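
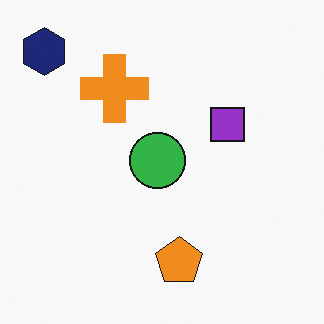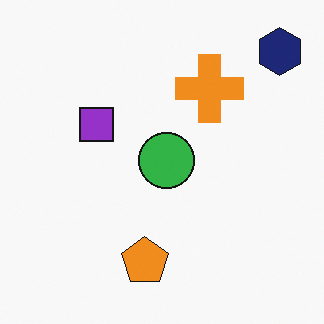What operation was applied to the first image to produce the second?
Flipped horizontally (left ↔ right).

The navy hexagon is in the top-left of the first image and the top-right of the second — shapes on opposite sides of the vertical midline have swapped in a mirror flip.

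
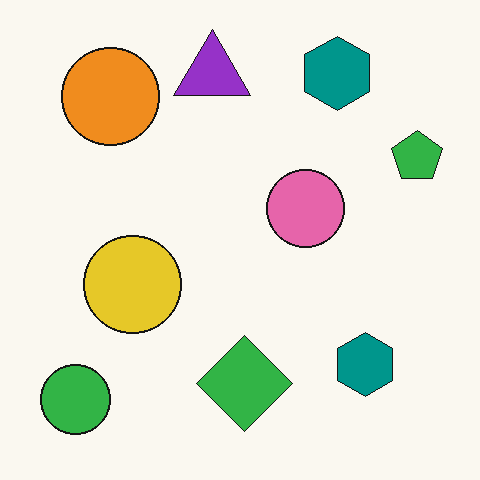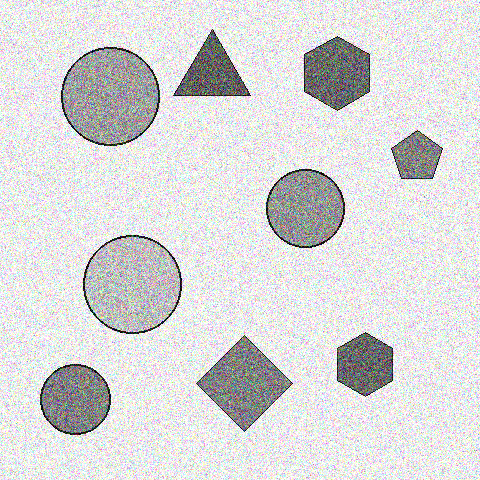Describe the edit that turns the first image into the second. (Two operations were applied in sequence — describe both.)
The second image is the first converted to grayscale, then degraded with strong gaussian noise.

All color is removed — every shape is now a shade of grey. Random speckle covers the whole image, including the flat background.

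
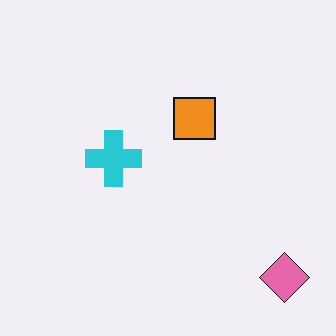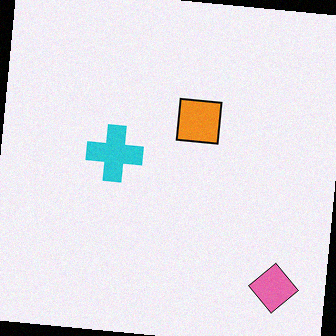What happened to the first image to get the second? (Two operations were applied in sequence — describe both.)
Rotated clockwise by a small amount, then degraded with light additive noise.

Every shape is tilted by the same angle and the image corners show triangular fill wedges — a whole-image rotation by a non-right angle. Random speckle covers the whole image, including the flat background.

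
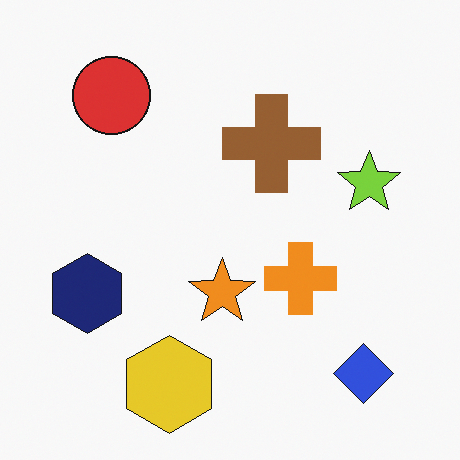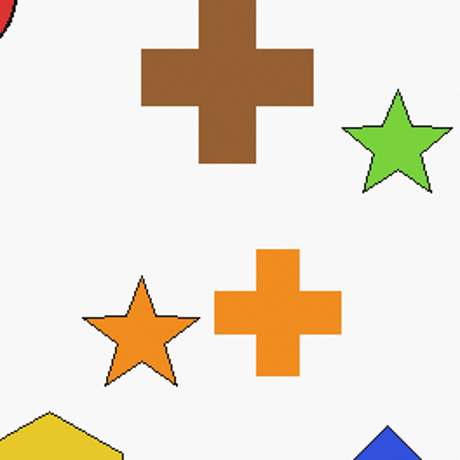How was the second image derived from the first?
This is the original image cropped to a noticeably smaller region and rescaled.

The visible shapes are larger and the field of view is narrower; shapes near the original edges may be partly or wholly outside the frame — a crop-and-rescale.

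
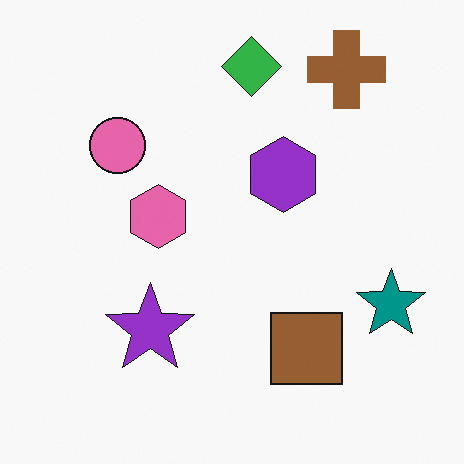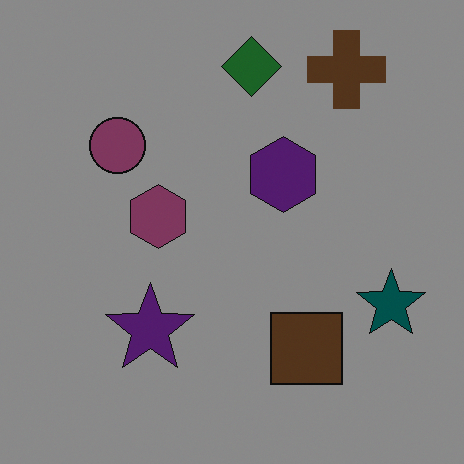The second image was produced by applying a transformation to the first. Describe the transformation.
The transformation is: substantially darkened.

Every pixel — background and shapes alike — is uniformly darkened.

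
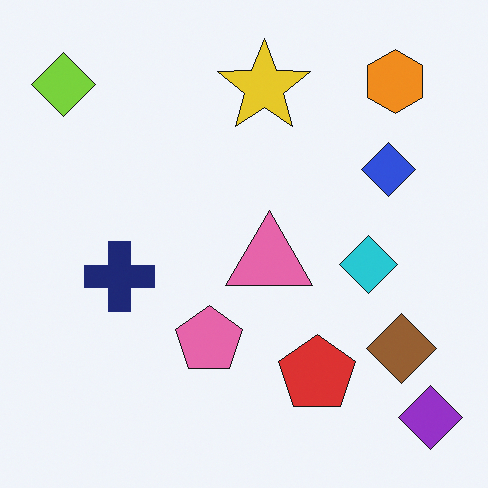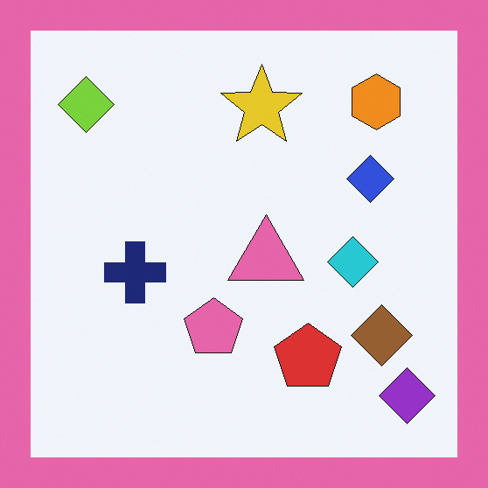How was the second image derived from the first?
It was framed with a pink border.

A solid pink frame runs around the edge of the second image, with the content slightly shrunk inside it.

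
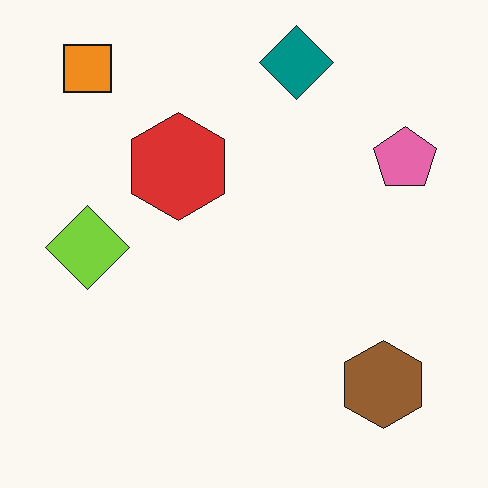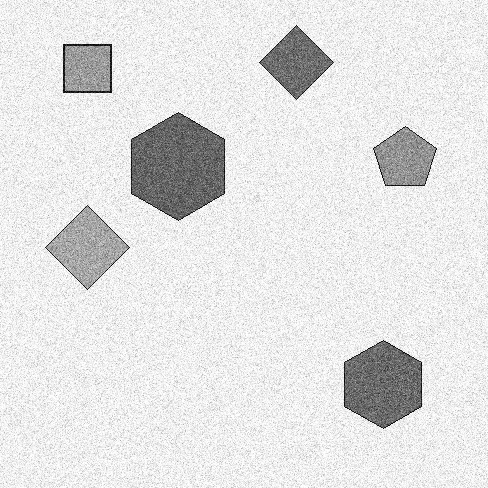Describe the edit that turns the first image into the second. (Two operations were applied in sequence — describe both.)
It was degraded with strong gaussian noise, then converted to grayscale.

Random speckle covers the whole image, including the flat background. All color is removed — every shape is now a shade of grey.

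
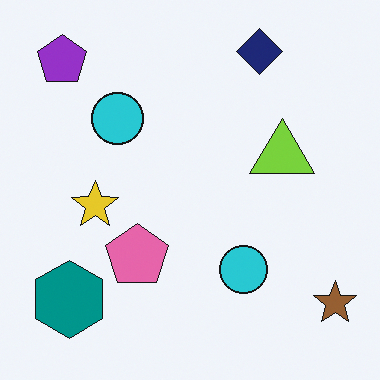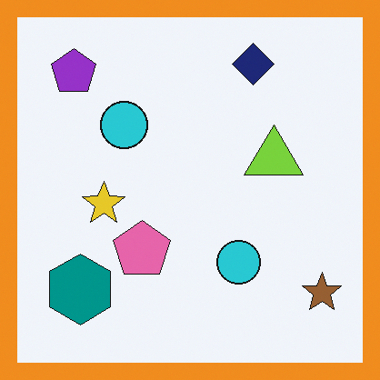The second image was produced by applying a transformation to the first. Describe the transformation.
This is the original image framed with a orange border.

A solid orange frame runs around the edge of the second image, with the content slightly shrunk inside it.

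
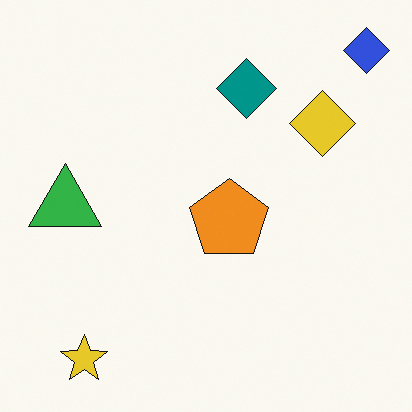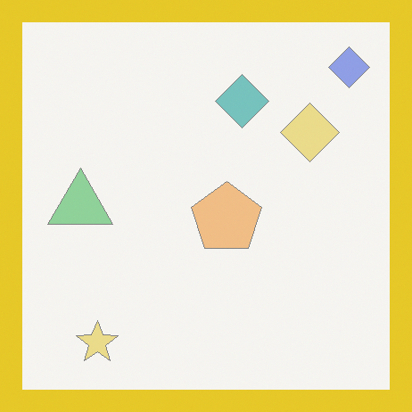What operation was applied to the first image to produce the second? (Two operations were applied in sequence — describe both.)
The image was given much lower contrast, then framed with a yellow border.

Tones are pushed toward mid-grey across the whole image — a global contrast change. A solid yellow frame runs around the edge of the second image, with the content slightly shrunk inside it.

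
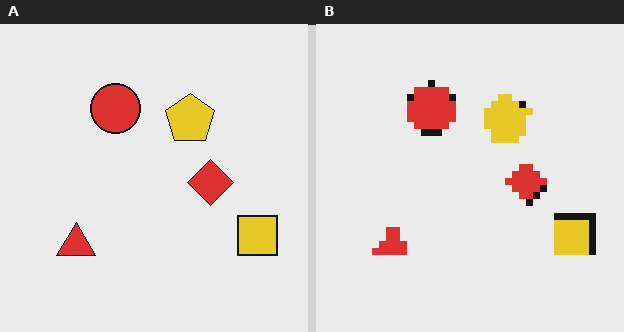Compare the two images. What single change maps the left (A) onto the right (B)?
It was moderately pixelated.

Shapes are reduced to large square blocks; fine edges and outlines are lost — a downscale-then-upscale (mosaic) effect.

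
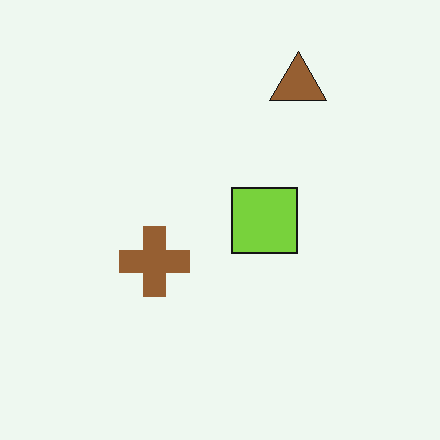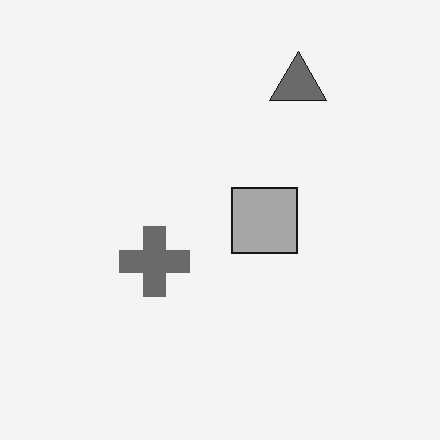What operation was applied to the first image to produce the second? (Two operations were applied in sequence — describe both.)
Given moderate JPEG compression, then converted to grayscale.

Blocky 8×8 compression artifacts appear around shape edges and the flat background shows ringing — characteristic JPEG degradation. All color is removed — every shape is now a shade of grey.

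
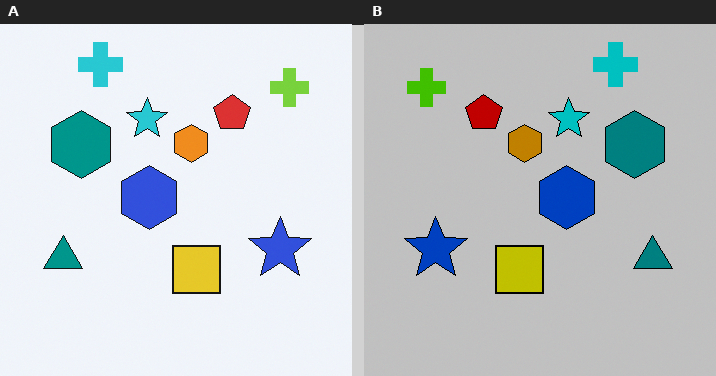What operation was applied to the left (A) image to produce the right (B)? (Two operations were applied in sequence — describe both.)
The image was flipped horizontally (left ↔ right), then aggressively posterized.

The teal triangle is in the left of the left (A) image and the right of the right (B) — shapes on opposite sides of the vertical midline have swapped in a mirror flip. Each flat color has snapped to a coarser quantized level — most visibly, the near-white background has dropped to a flat grey.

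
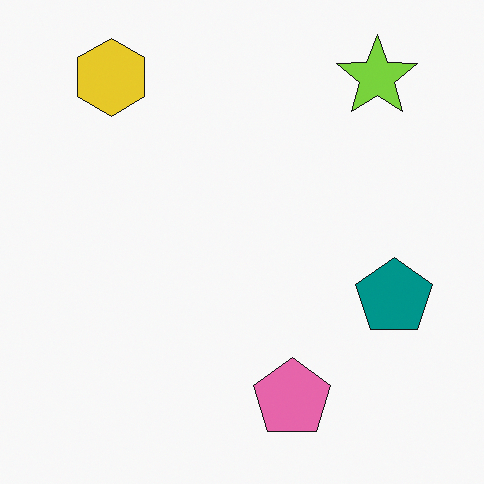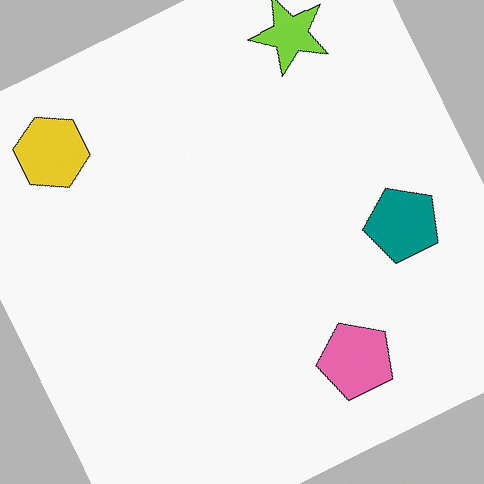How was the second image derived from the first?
This is the original image rotated counter-clockwise by a clearly visible amount.

Every shape is tilted by the same angle and the image corners show triangular fill wedges — a whole-image rotation by a non-right angle.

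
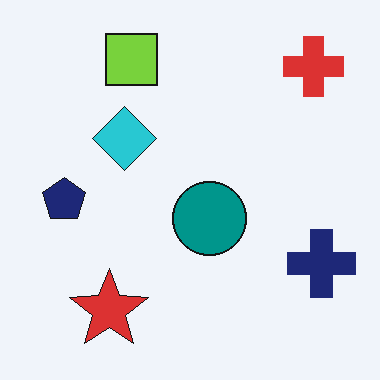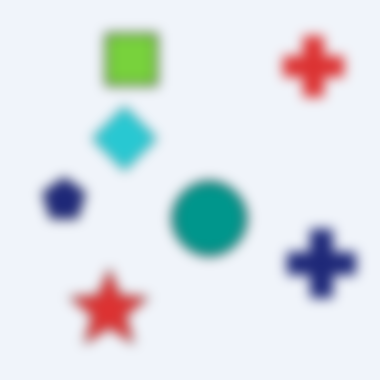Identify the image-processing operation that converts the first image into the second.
The transformation is: heavily blurred.

Shape edges and outlines are uniformly softened across the whole image.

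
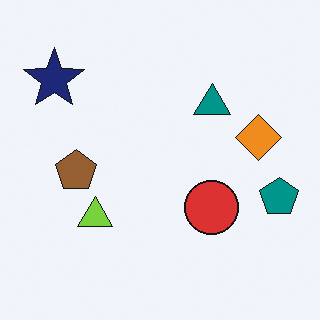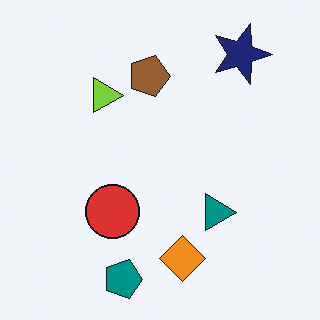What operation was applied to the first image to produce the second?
It was rotated 90° clockwise.

The navy star sits in the top-left of the first image and the top-right of the second — consistent with a whole-image 90° clockwise rotation.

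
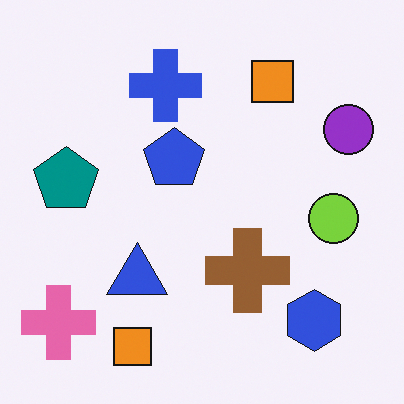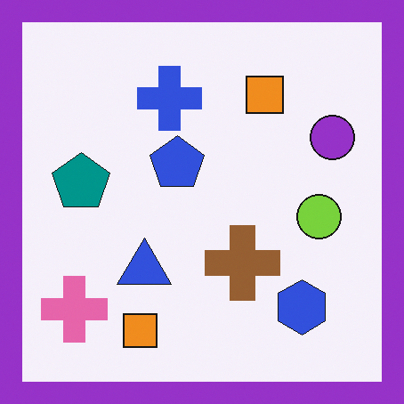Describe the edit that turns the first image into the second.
The transformation is: framed with a purple border.

A solid purple frame runs around the edge of the second image, with the content slightly shrunk inside it.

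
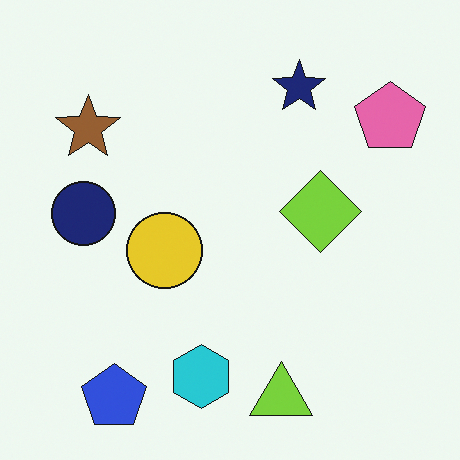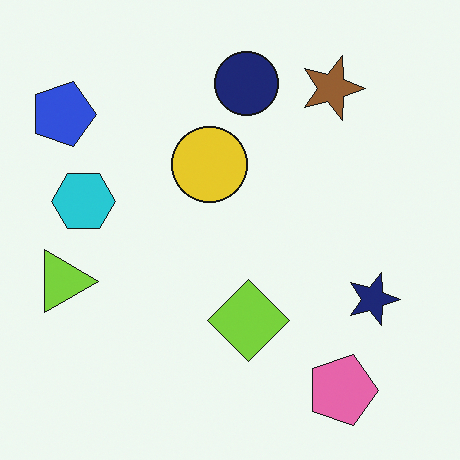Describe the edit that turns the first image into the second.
It was rotated 90° clockwise.

The blue pentagon sits in the bottom-left of the first image and the top-left of the second — consistent with a whole-image 90° clockwise rotation.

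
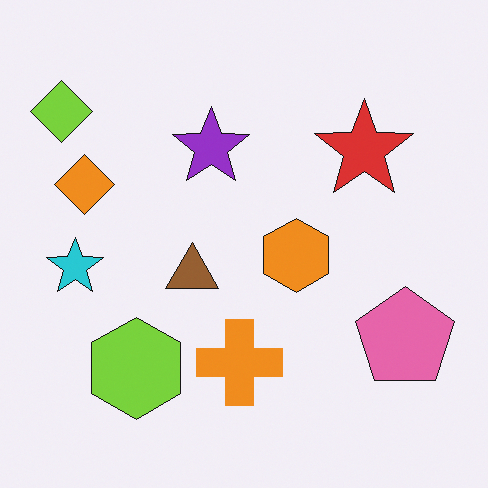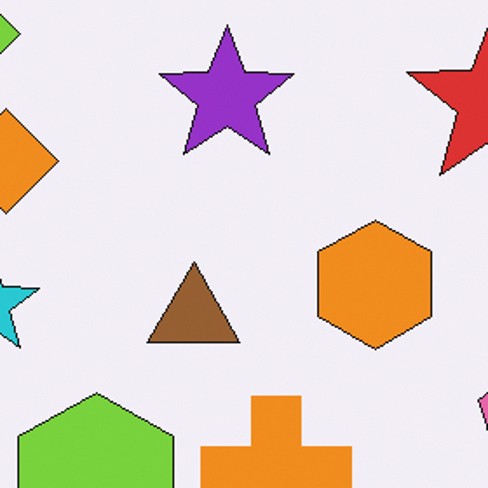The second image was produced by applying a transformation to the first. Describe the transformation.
The image was cropped to a noticeably smaller region and rescaled.

The visible shapes are larger and the field of view is narrower; shapes near the original edges may be partly or wholly outside the frame — a crop-and-rescale.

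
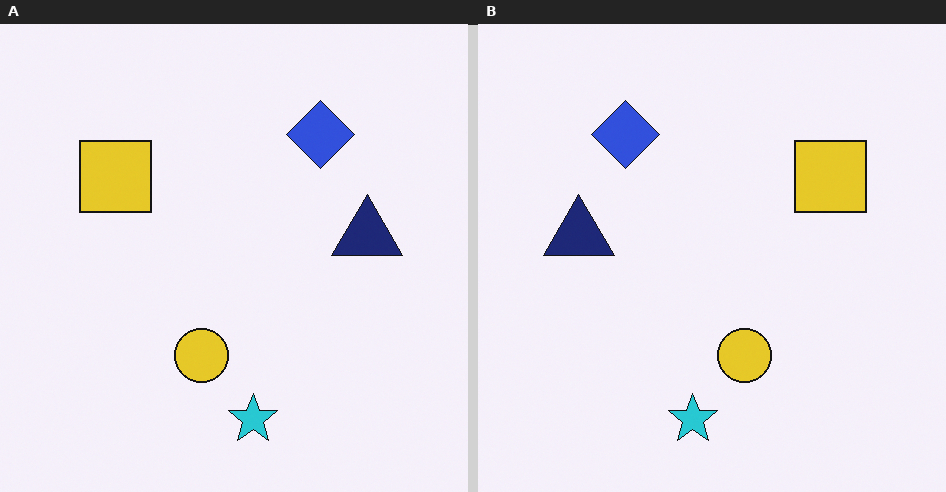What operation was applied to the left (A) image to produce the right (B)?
This is the original image flipped horizontally (left ↔ right).

The navy triangle is in the right of the left (A) image and the left of the right (B) — shapes on opposite sides of the vertical midline have swapped in a mirror flip.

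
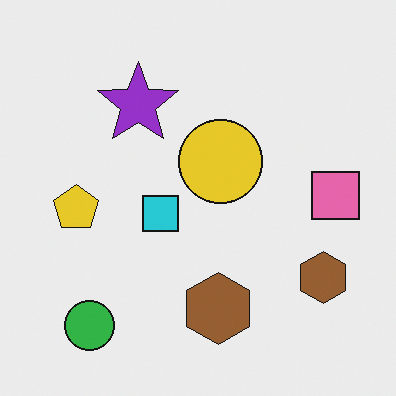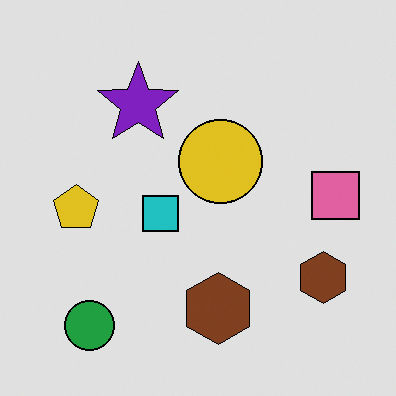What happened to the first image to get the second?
Posterized to a reduced palette.

Each flat color has snapped to a coarser quantized level — most visibly, the near-white background has dropped to a flat grey.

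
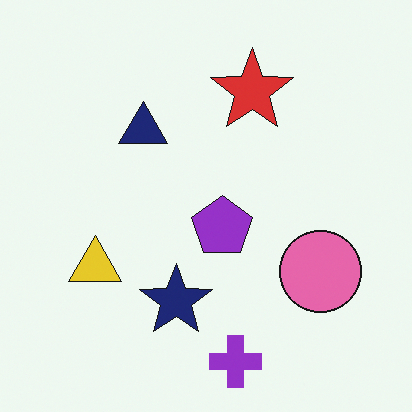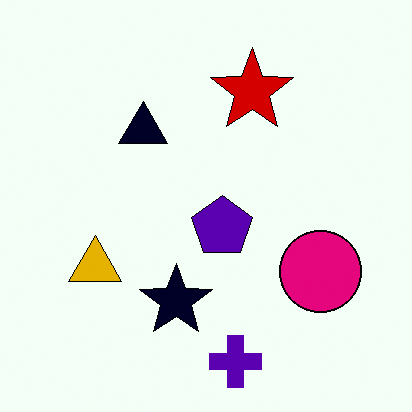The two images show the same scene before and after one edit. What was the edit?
Given much higher contrast.

Tones are pushed away from mid-grey across the whole image — a global contrast change.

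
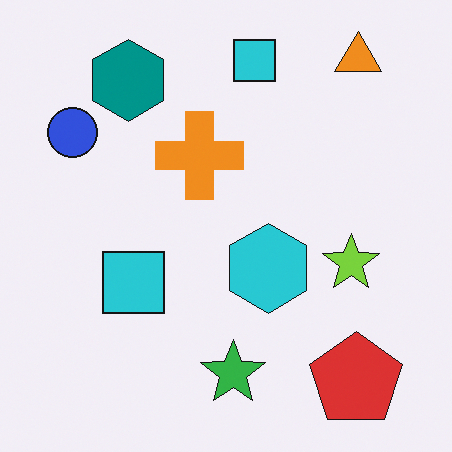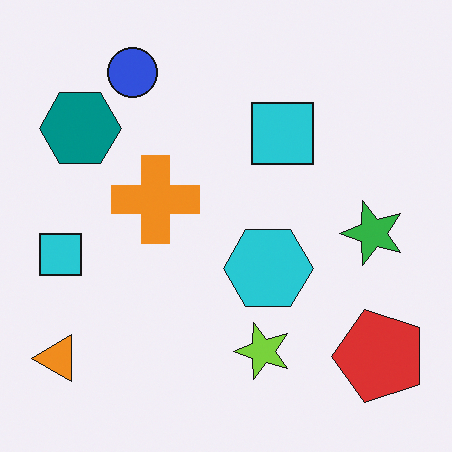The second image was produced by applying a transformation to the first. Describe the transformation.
This is the original image transposed (reflected across the top-left ↔ bottom-right diagonal).

Shapes have swapped their row and column positions — what was in the top-right is now in the bottom-left — a diagonal reflection.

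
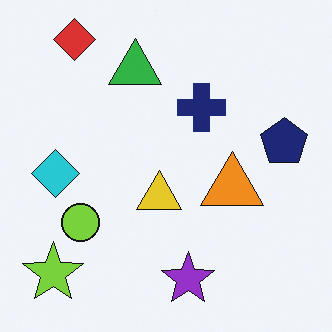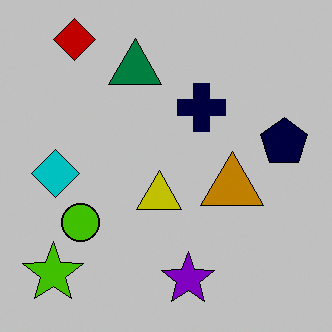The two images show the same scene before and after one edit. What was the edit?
The image was aggressively posterized.

Each flat color has snapped to a coarser quantized level — most visibly, the near-white background has dropped to a flat grey.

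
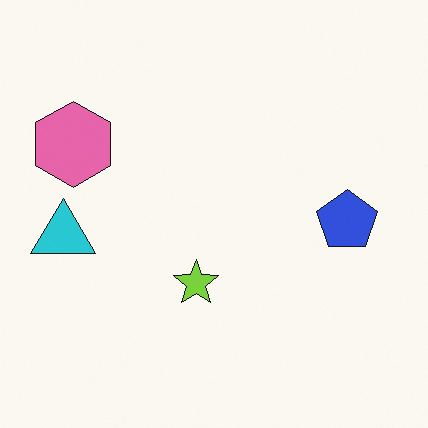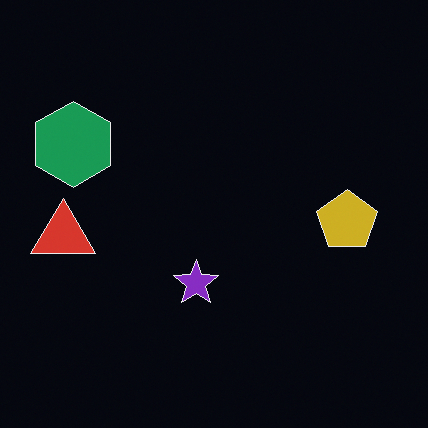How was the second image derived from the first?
It was color-inverted (negative).

The light background has become dark and every shape's color is its complement — a photographic negative.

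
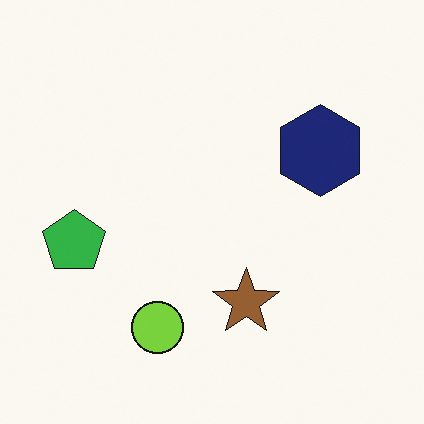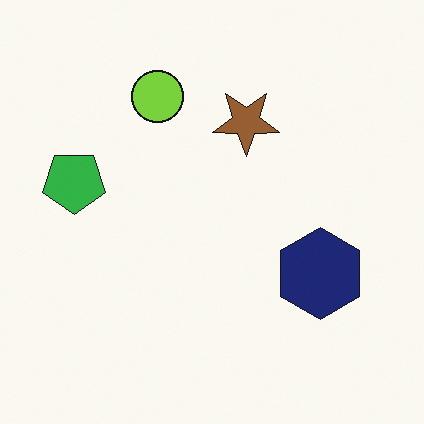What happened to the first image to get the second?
The image was flipped vertically (top ↔ bottom).

The lime circle is in the bottom of the first image and the top of the second — shapes on opposite sides of the horizontal midline have swapped in a mirror flip.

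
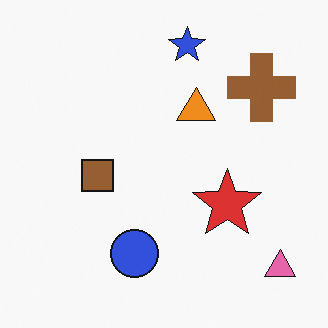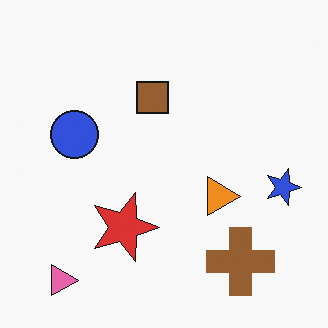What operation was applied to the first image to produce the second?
The image was rotated 90° clockwise.

The pink triangle sits in the bottom-right of the first image and the bottom-left of the second — consistent with a whole-image 90° clockwise rotation.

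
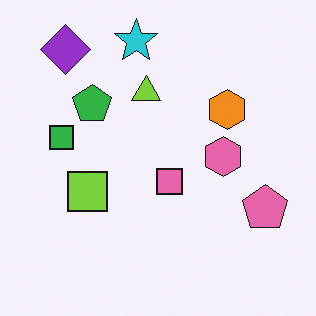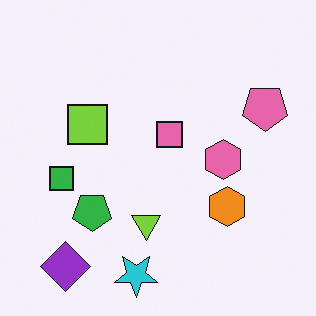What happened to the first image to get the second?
The transformation is: flipped vertically (top ↔ bottom).

The cyan star is in the top of the first image and the bottom of the second — shapes on opposite sides of the horizontal midline have swapped in a mirror flip.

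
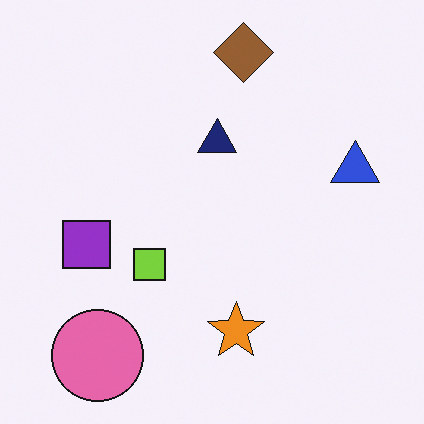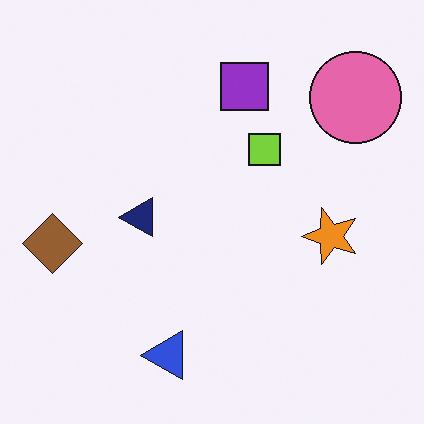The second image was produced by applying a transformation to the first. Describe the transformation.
This is the original image transposed (reflected across the top-left ↔ bottom-right diagonal).

Shapes have swapped their row and column positions — what was in the top-right is now in the bottom-left — a diagonal reflection.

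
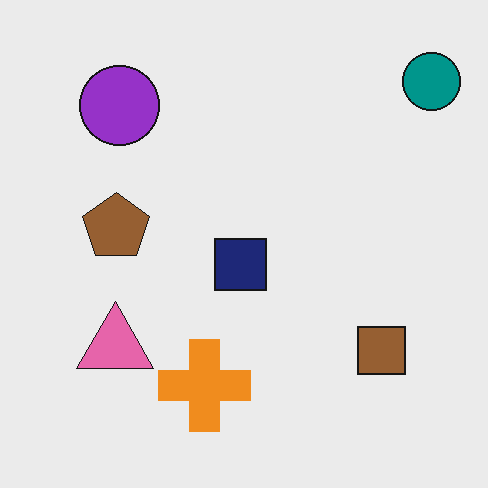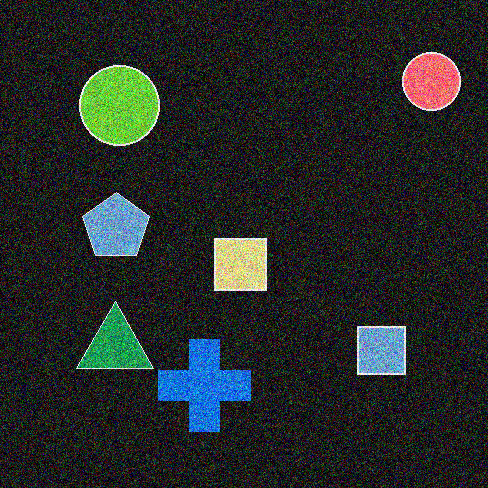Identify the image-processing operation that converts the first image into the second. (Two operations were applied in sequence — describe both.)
The image was degraded with heavy additive noise, then color-inverted (negative).

Random speckle covers the whole image, including the flat background. The light background has become dark and every shape's color is its complement — a photographic negative.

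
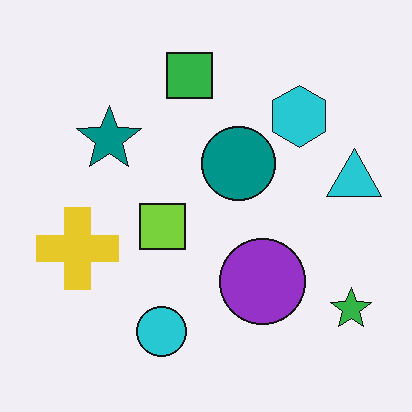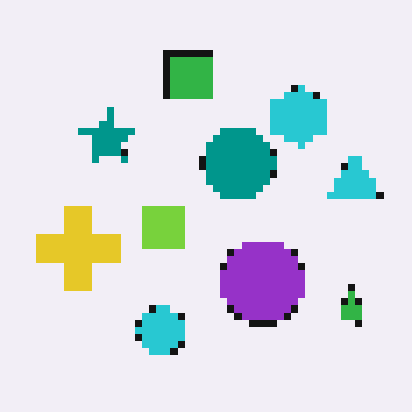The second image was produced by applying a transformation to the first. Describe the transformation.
It was pixelated into visible square blocks.

Shapes are reduced to large square blocks; fine edges and outlines are lost — a downscale-then-upscale (mosaic) effect.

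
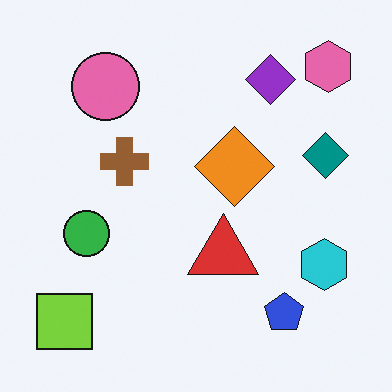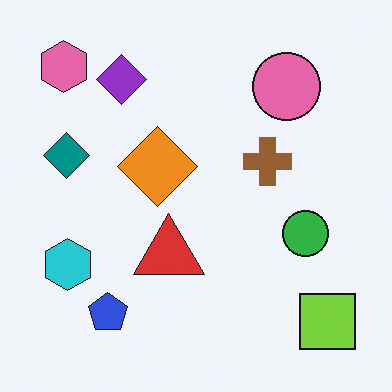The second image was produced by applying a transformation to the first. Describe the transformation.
The transformation is: flipped horizontally (left ↔ right).

The lime square is in the bottom-left of the first image and the bottom-right of the second — shapes on opposite sides of the vertical midline have swapped in a mirror flip.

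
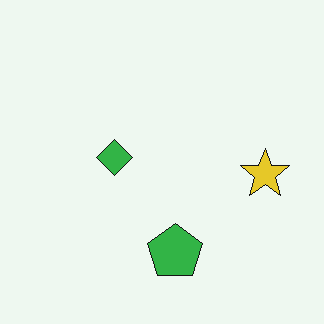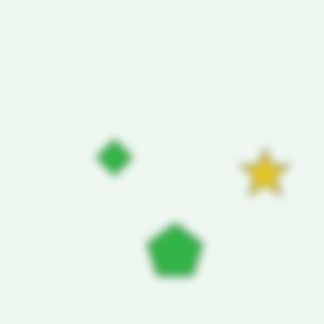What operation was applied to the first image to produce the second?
The image was moderately blurred.

Shape edges and outlines are uniformly softened across the whole image.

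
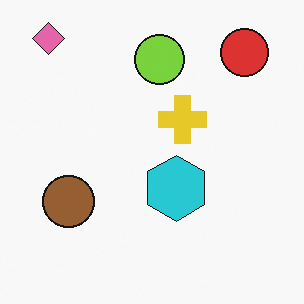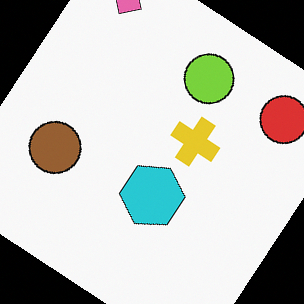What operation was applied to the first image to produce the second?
Rotated clockwise by a large amount — several tens of degrees.

Every shape is tilted by the same angle and the image corners show triangular fill wedges — a whole-image rotation by a non-right angle.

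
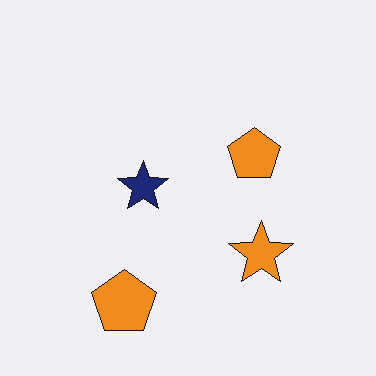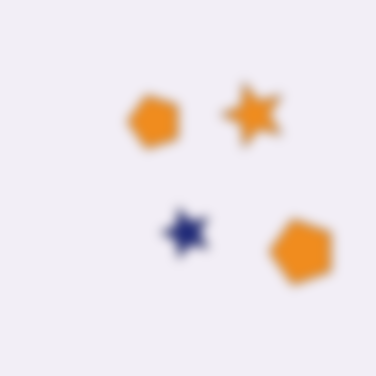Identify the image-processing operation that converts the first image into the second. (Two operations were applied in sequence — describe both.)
It was strongly gaussian-blurred, then rotated 90° counter-clockwise.

Shape edges and outlines are uniformly softened across the whole image. The orange star sits in the bottom-right of the first image and the top-right of the second — consistent with a whole-image 90° counter-clockwise rotation.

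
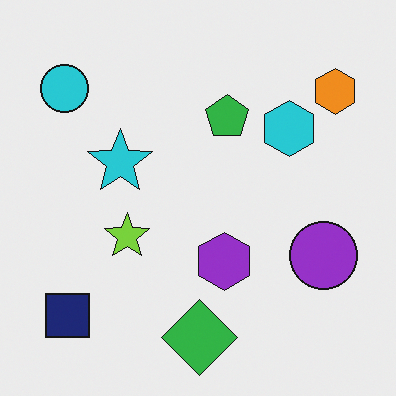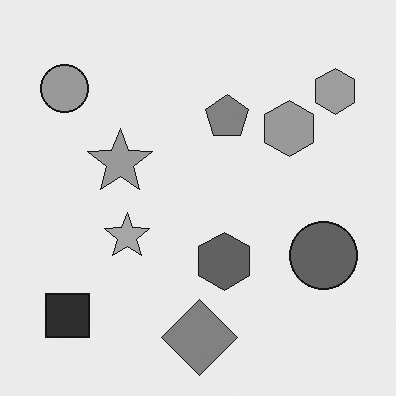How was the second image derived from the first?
This is the original image converted to grayscale.

All color is removed — every shape is now a shade of grey.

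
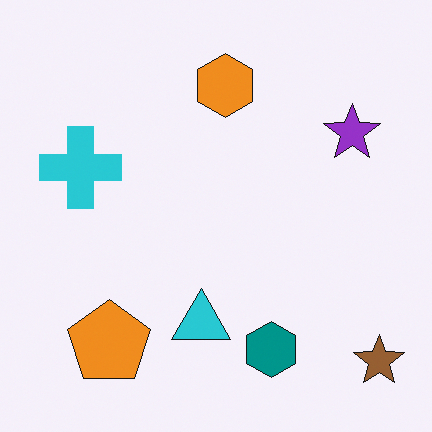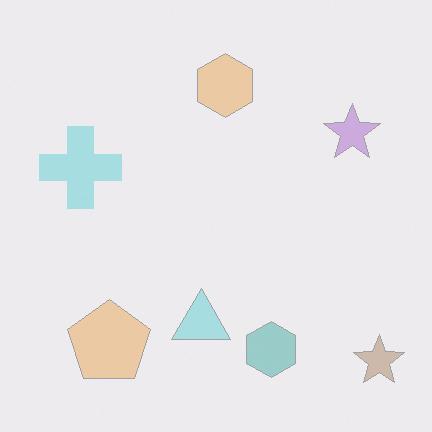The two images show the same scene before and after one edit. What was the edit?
Given much lower contrast.

Tones are pushed toward mid-grey across the whole image — a global contrast change.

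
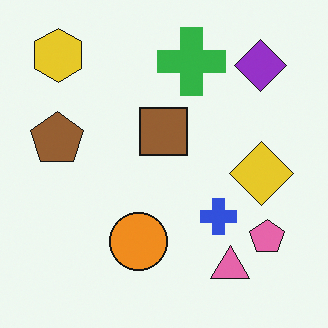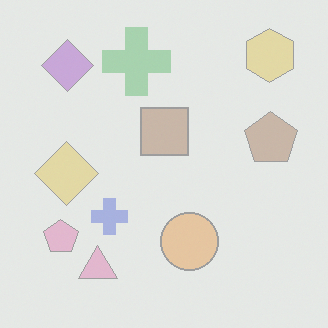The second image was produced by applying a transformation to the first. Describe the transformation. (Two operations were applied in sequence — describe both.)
The image was given much lower contrast, then flipped horizontally (left ↔ right).

Tones are pushed toward mid-grey across the whole image — a global contrast change. The brown pentagon is in the left of the first image and the right of the second — shapes on opposite sides of the vertical midline have swapped in a mirror flip.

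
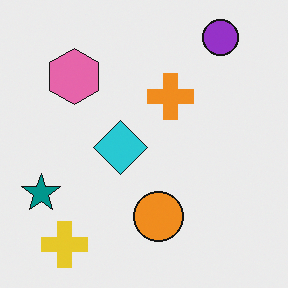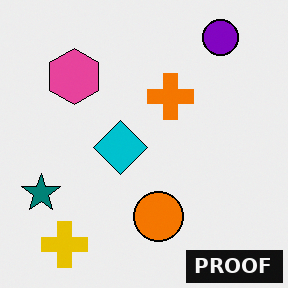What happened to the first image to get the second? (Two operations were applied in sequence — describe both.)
The image was given slightly increased contrast, then watermarked with the text "PROOF" in the lower-right corner.

Tones are pushed away from mid-grey across the whole image — a global contrast change. A dark label reading "PROOF" appears in the lower-right corner.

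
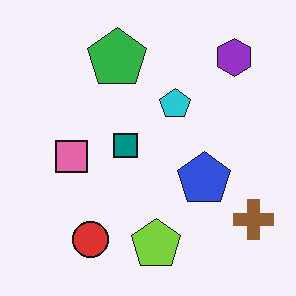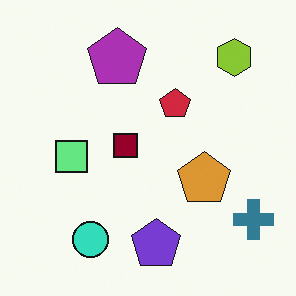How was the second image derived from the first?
Hue-shifted by a large amount.

Every shape's color has rotated by the same amount around the hue wheel — a uniform hue shift.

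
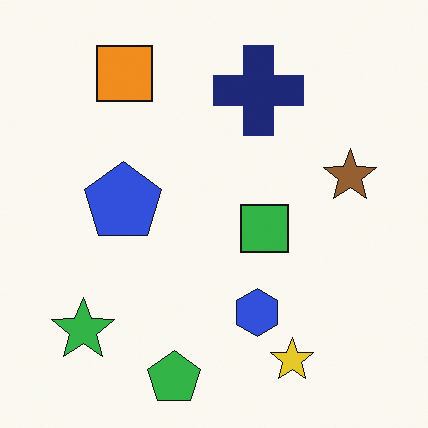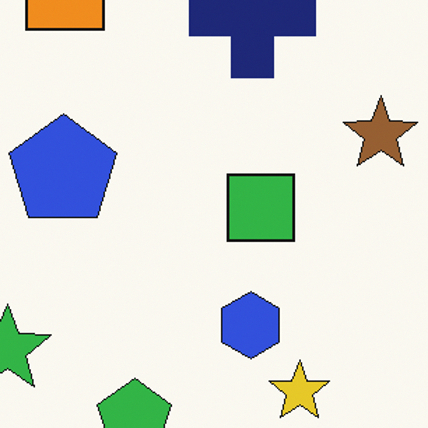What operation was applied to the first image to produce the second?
The transformation is: cropped slightly and scaled back up.

The visible shapes are larger and the field of view is narrower; shapes near the original edges may be partly or wholly outside the frame — a crop-and-rescale.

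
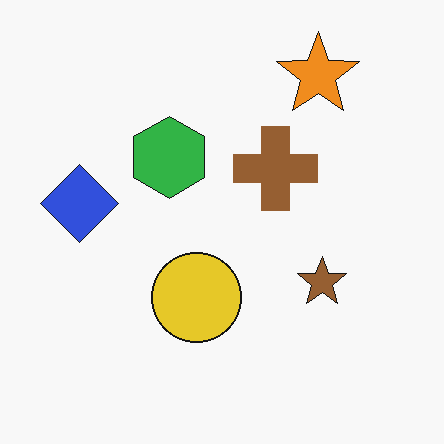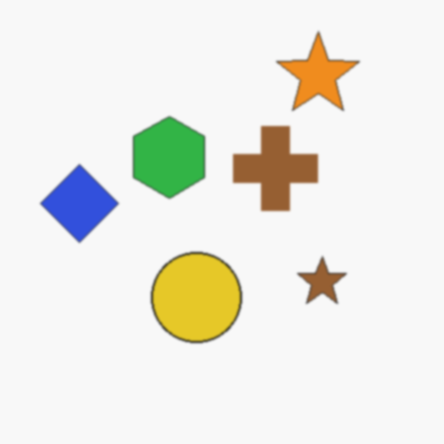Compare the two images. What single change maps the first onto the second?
This is the original image slightly softened.

Shape edges and outlines are uniformly softened across the whole image.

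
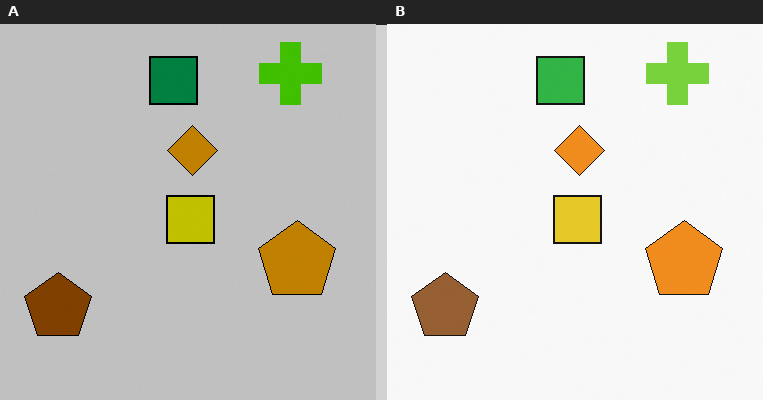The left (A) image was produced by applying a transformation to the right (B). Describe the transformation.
Heavily posterized to just a handful of flat colors.

Each flat color has snapped to a coarser quantized level — most visibly, the near-white background has dropped to a flat grey.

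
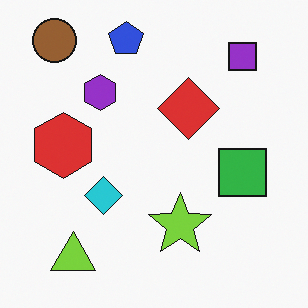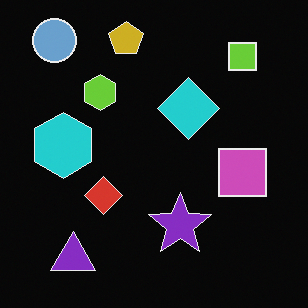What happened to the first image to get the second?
The second image is the first color-inverted (negative).

The light background has become dark and every shape's color is its complement — a photographic negative.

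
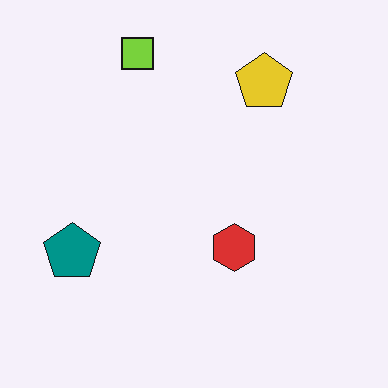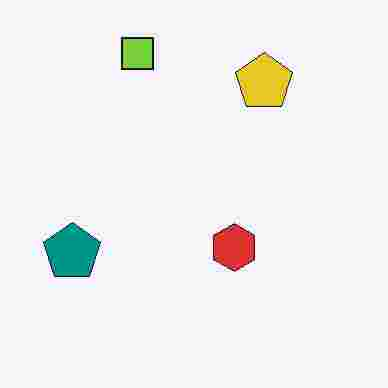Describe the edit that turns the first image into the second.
It was degraded with heavy JPEG compression.

Blocky 8×8 compression artifacts appear around shape edges and the flat background shows ringing — characteristic JPEG degradation.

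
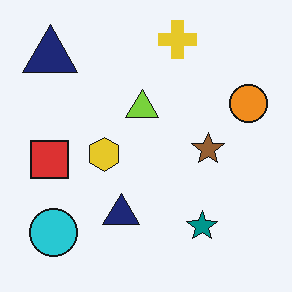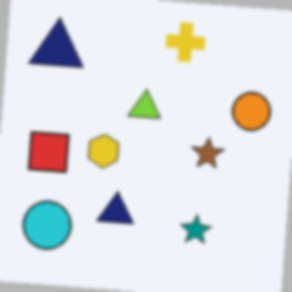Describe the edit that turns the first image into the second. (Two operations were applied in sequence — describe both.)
The second image is the first rotated clockwise by a few degrees, then given a subtle gaussian blur.

Every shape is tilted by the same angle and the image corners show triangular fill wedges — a whole-image rotation by a non-right angle. Shape edges and outlines are uniformly softened across the whole image.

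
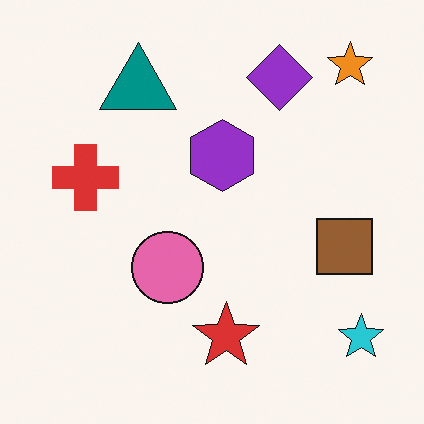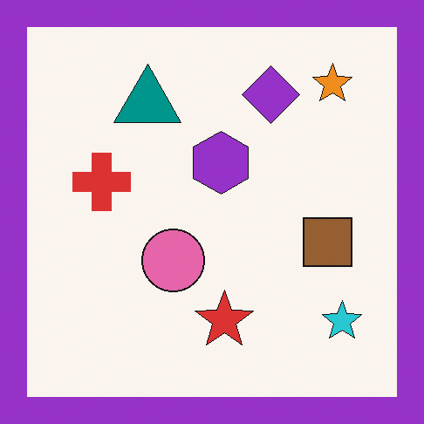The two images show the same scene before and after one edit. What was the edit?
It was framed with a purple border.

A solid purple frame runs around the edge of the second image, with the content slightly shrunk inside it.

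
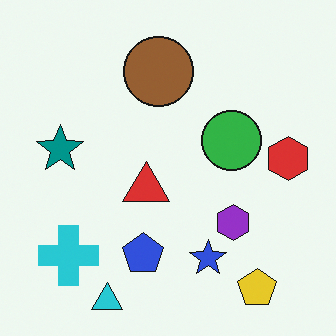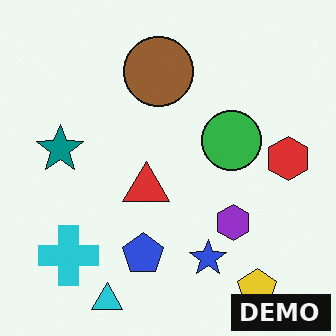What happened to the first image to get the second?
Watermarked with the text "DEMO" in the lower-right corner.

A dark label reading "DEMO" appears in the lower-right corner.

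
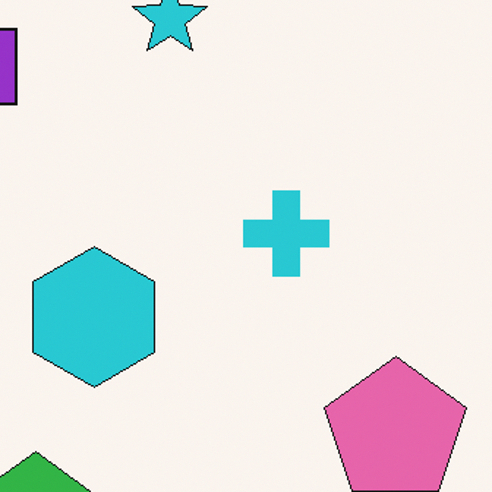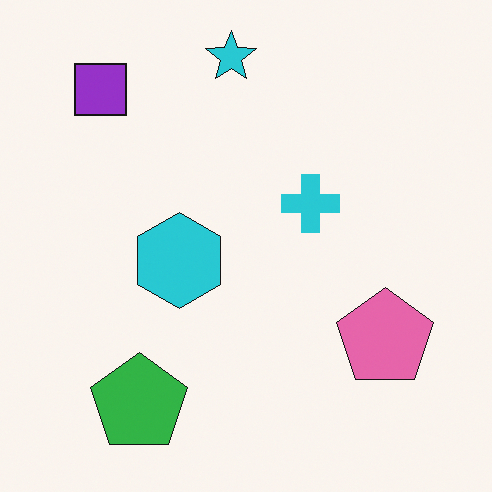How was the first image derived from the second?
The image was cropped slightly and scaled back up.

The visible shapes are larger and the field of view is narrower; shapes near the original edges may be partly or wholly outside the frame — a crop-and-rescale.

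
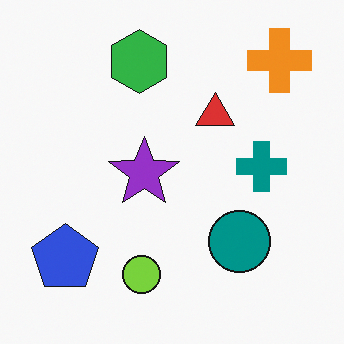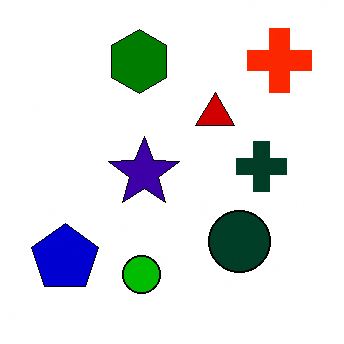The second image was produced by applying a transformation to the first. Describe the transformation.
Boosted in contrast.

Tones are pushed away from mid-grey across the whole image — a global contrast change.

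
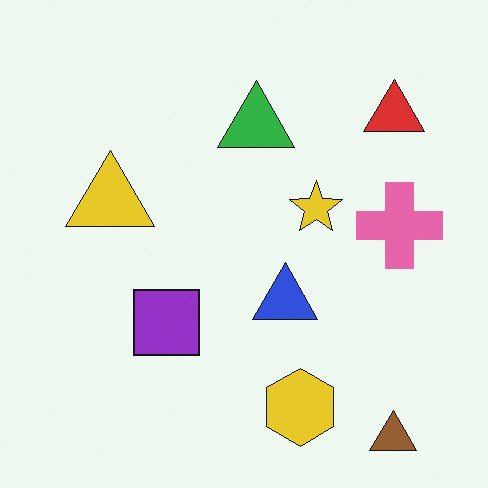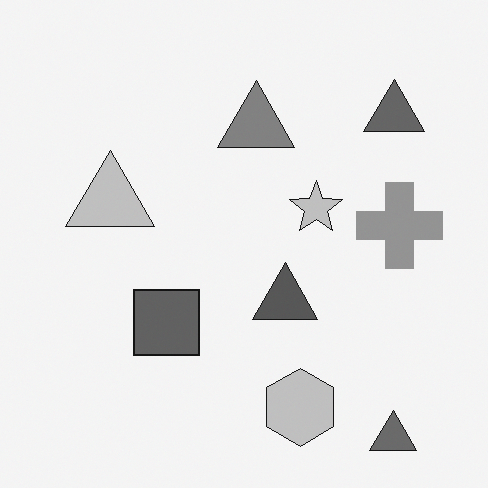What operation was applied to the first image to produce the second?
The second image is the first converted to grayscale.

All color is removed — every shape is now a shade of grey.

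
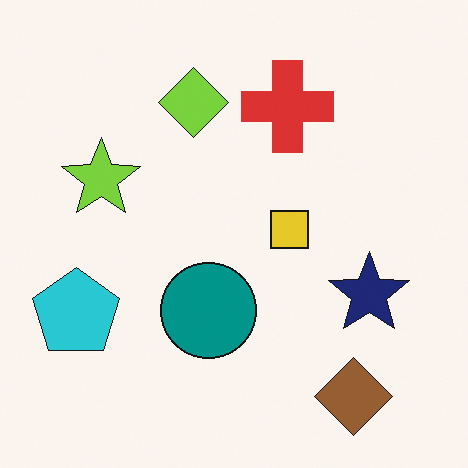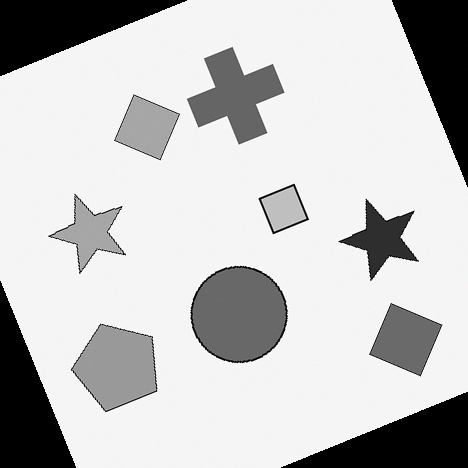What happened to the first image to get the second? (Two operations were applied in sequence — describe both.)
It was converted to grayscale, then rotated counter-clockwise by a moderate amount.

All color is removed — every shape is now a shade of grey. Every shape is tilted by the same angle and the image corners show triangular fill wedges — a whole-image rotation by a non-right angle.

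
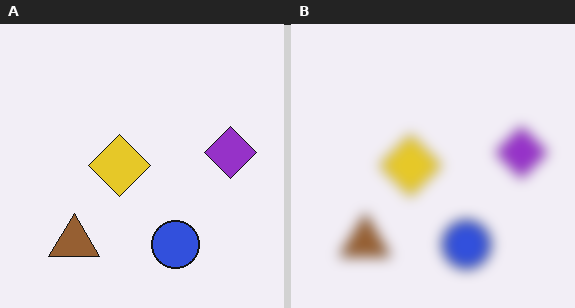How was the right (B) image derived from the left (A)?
The right (B) image is the left (A) heavily blurred.

Shape edges and outlines are uniformly softened across the whole image.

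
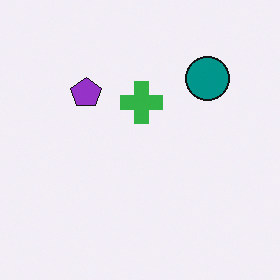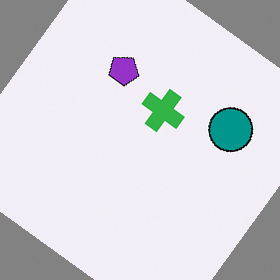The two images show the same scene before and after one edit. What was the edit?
Rotated clockwise by a large amount — several tens of degrees.

Every shape is tilted by the same angle and the image corners show triangular fill wedges — a whole-image rotation by a non-right angle.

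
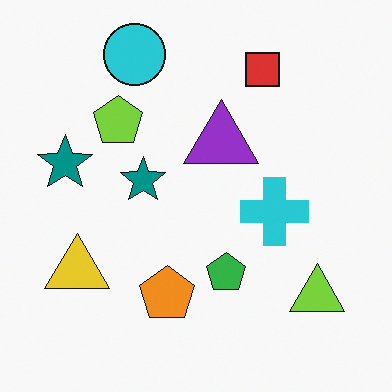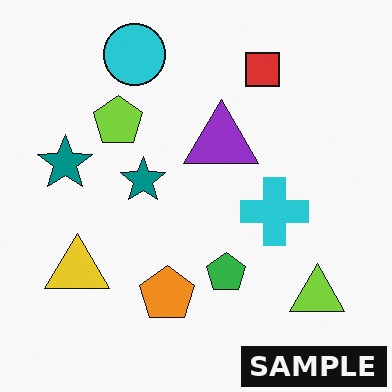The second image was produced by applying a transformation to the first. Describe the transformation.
This is the original image watermarked with the text "SAMPLE" in the lower-right corner.

A dark label reading "SAMPLE" appears in the lower-right corner.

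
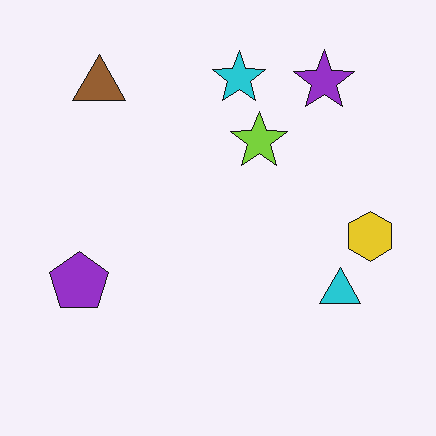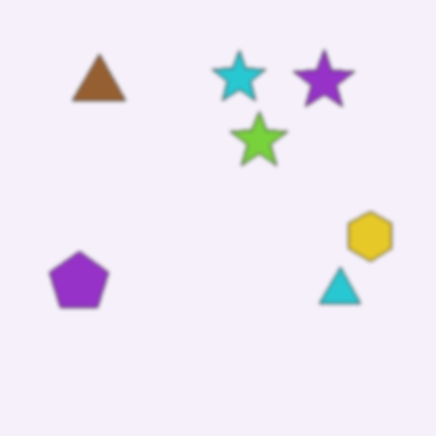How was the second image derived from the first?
The transformation is: slightly softened.

Shape edges and outlines are uniformly softened across the whole image.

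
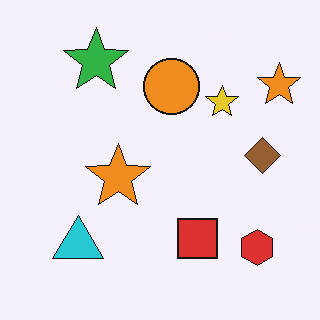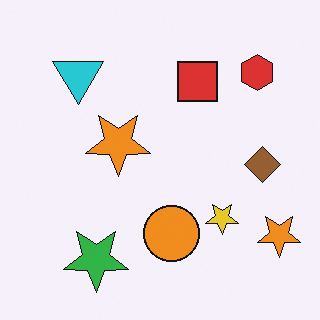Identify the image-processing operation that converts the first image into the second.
It was flipped vertically (top ↔ bottom).

The green star is in the top-left of the first image and the bottom-left of the second — shapes on opposite sides of the horizontal midline have swapped in a mirror flip.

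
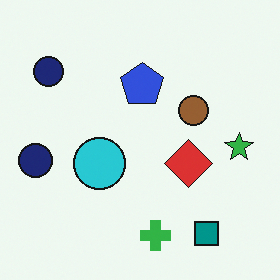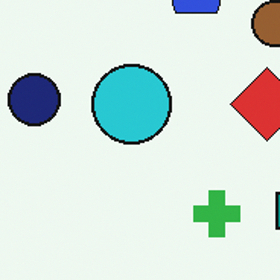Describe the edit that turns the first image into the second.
It was cropped slightly and scaled back up.

The visible shapes are larger and the field of view is narrower; shapes near the original edges may be partly or wholly outside the frame — a crop-and-rescale.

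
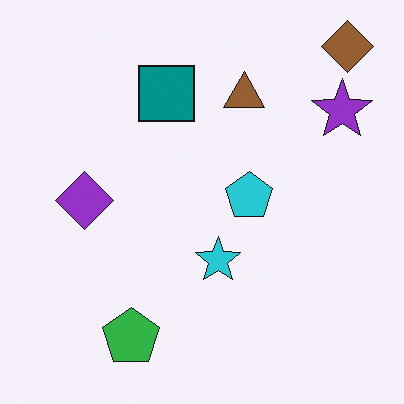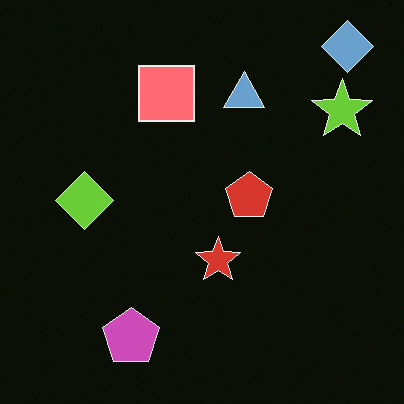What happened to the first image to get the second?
This is the original image color-inverted (negative).

The light background has become dark and every shape's color is its complement — a photographic negative.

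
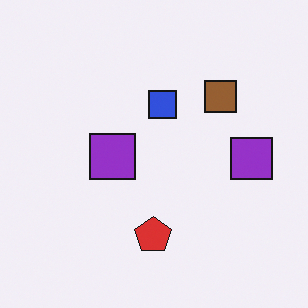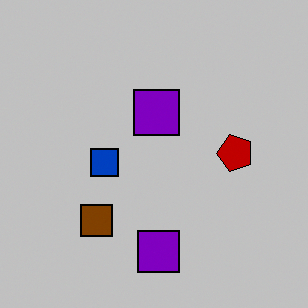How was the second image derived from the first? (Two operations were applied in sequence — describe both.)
It was transposed (reflected across the top-left ↔ bottom-right diagonal), then aggressively posterized.

Shapes have swapped their row and column positions — what was in the top-right is now in the bottom-left — a diagonal reflection. Each flat color has snapped to a coarser quantized level — most visibly, the near-white background has dropped to a flat grey.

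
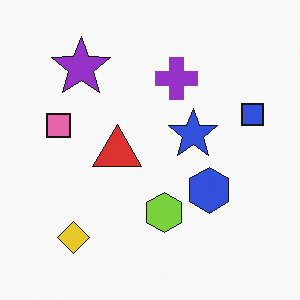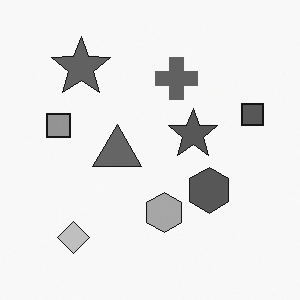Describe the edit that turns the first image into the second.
Converted to grayscale.

All color is removed — every shape is now a shade of grey.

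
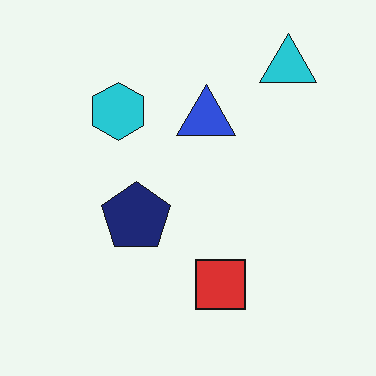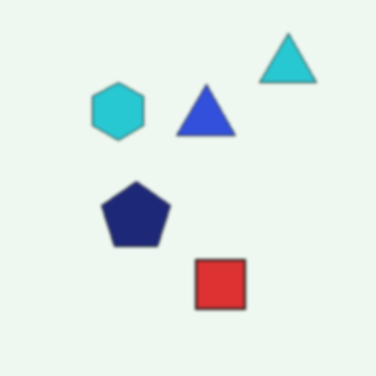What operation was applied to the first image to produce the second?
It was slightly softened.

Shape edges and outlines are uniformly softened across the whole image.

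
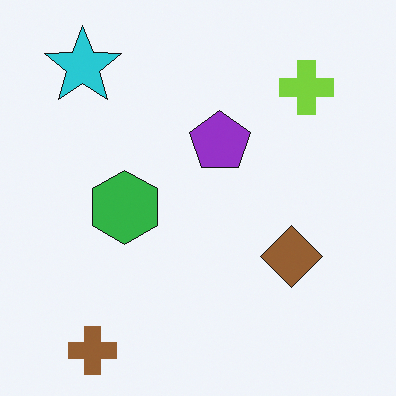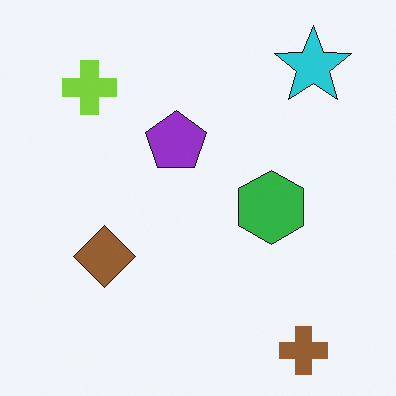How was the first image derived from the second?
This is the original image flipped horizontally (left ↔ right).

The cyan star is in the top-right of the second image and the top-left of the first — shapes on opposite sides of the vertical midline have swapped in a mirror flip.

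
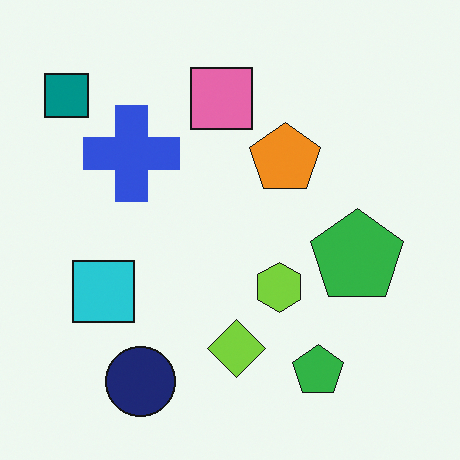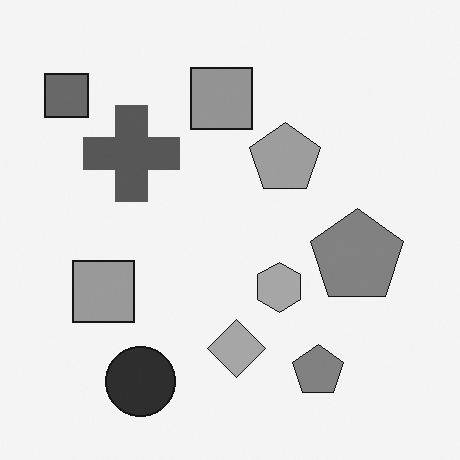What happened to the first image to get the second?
It was converted to grayscale.

All color is removed — every shape is now a shade of grey.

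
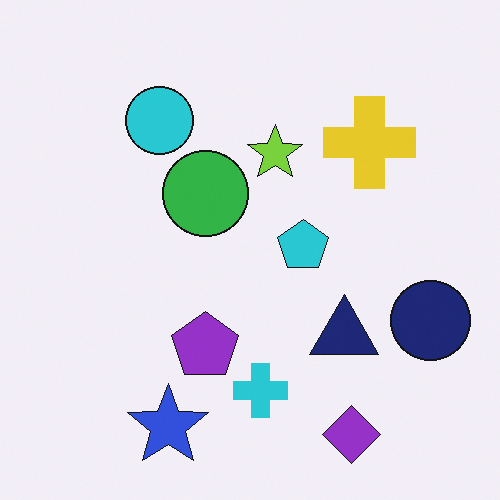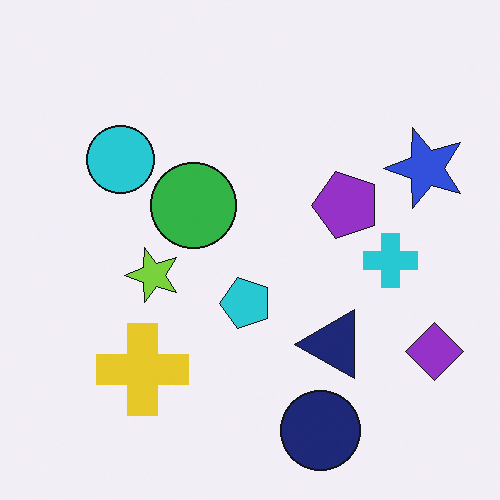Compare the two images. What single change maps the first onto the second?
The transformation is: transposed (reflected across the top-left ↔ bottom-right diagonal).

Shapes have swapped their row and column positions — what was in the top-right is now in the bottom-left — a diagonal reflection.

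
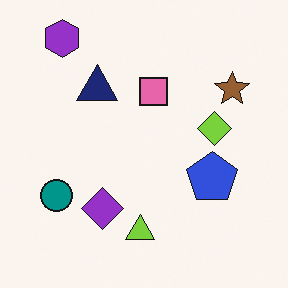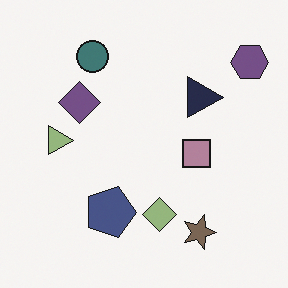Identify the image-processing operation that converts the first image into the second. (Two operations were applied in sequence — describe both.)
Rotated 90° clockwise, then made much more muted (saturation change).

The purple hexagon sits in the top-left of the first image and the top-right of the second — consistent with a whole-image 90° clockwise rotation. All colors are more muted and greyish — a global saturation change.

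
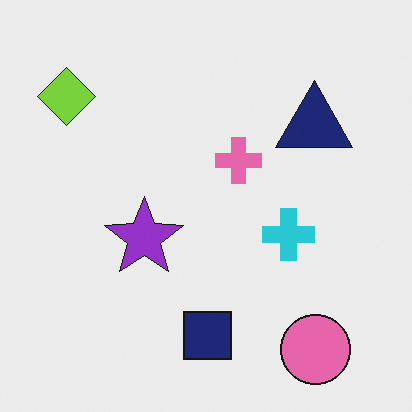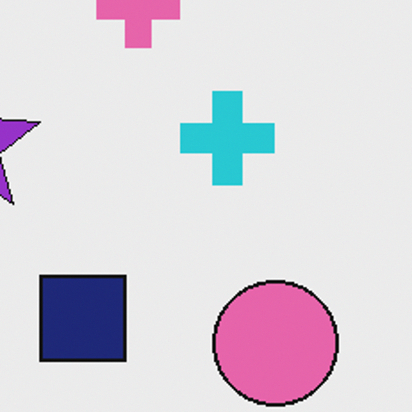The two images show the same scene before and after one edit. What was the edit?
The transformation is: cropped to a noticeably smaller region and rescaled.

The visible shapes are larger and the field of view is narrower; shapes near the original edges may be partly or wholly outside the frame — a crop-and-rescale.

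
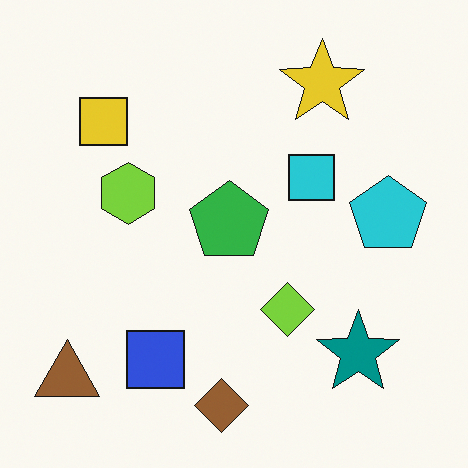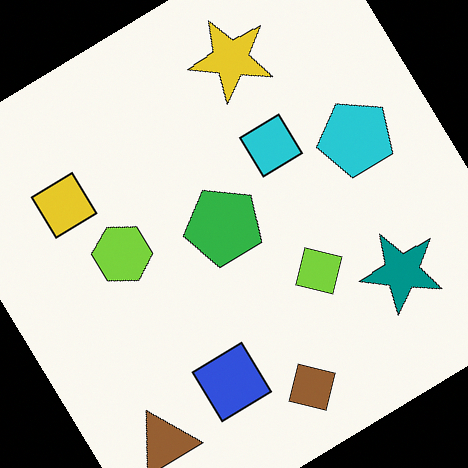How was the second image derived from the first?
The image was rotated counter-clockwise by a large amount — several tens of degrees.

Every shape is tilted by the same angle and the image corners show triangular fill wedges — a whole-image rotation by a non-right angle.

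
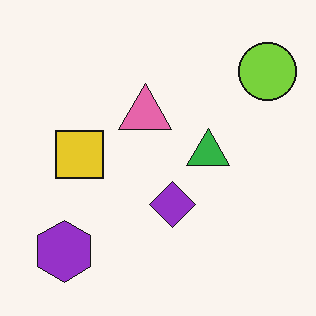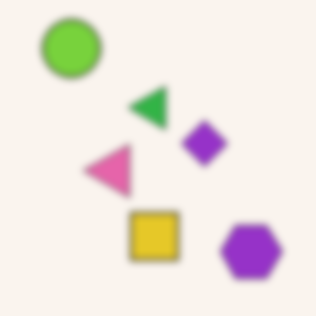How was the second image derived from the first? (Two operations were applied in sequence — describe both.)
The second image is the first rotated 90° counter-clockwise, then moderately blurred.

The lime circle sits in the top-right of the first image and the top-left of the second — consistent with a whole-image 90° counter-clockwise rotation. Shape edges and outlines are uniformly softened across the whole image.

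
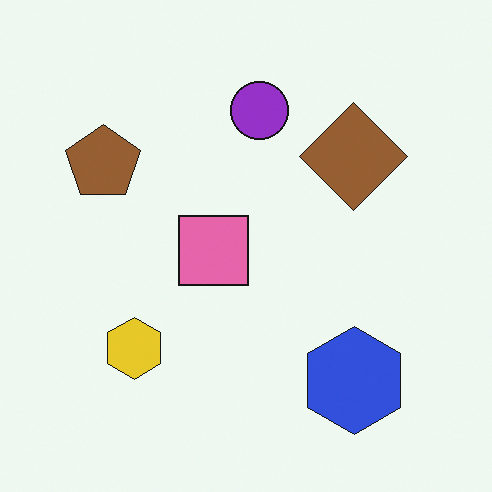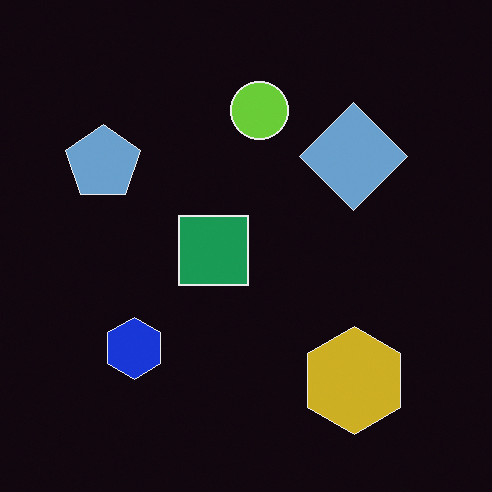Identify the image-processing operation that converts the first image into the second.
The second image is the first color-inverted (negative).

The light background has become dark and every shape's color is its complement — a photographic negative.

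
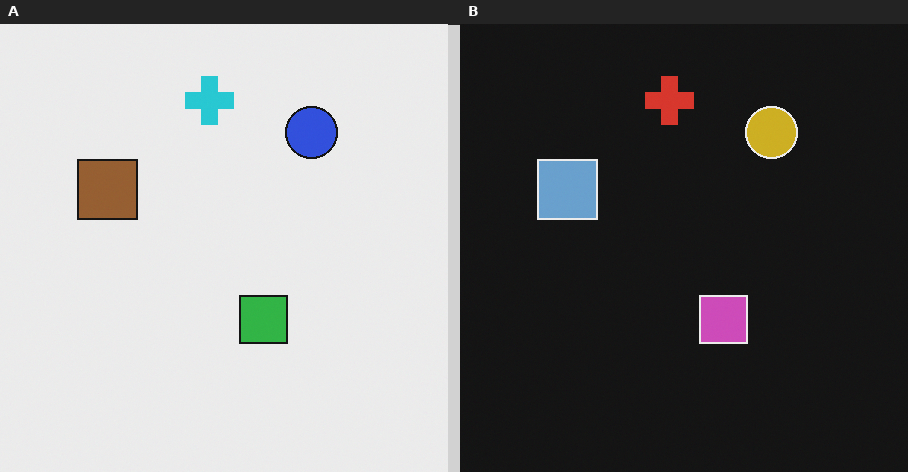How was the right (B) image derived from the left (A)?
Color-inverted (negative).

The light background has become dark and every shape's color is its complement — a photographic negative.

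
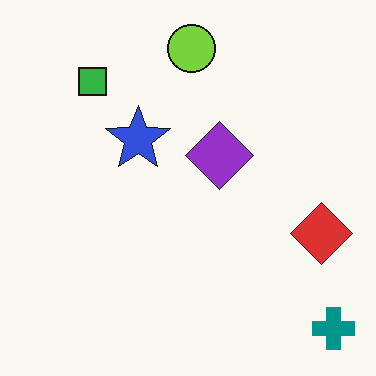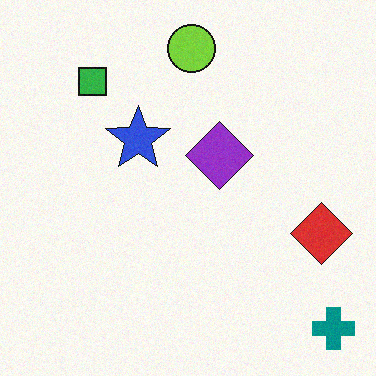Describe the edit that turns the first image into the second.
The image was degraded with subtle gaussian noise.

Random speckle covers the whole image, including the flat background.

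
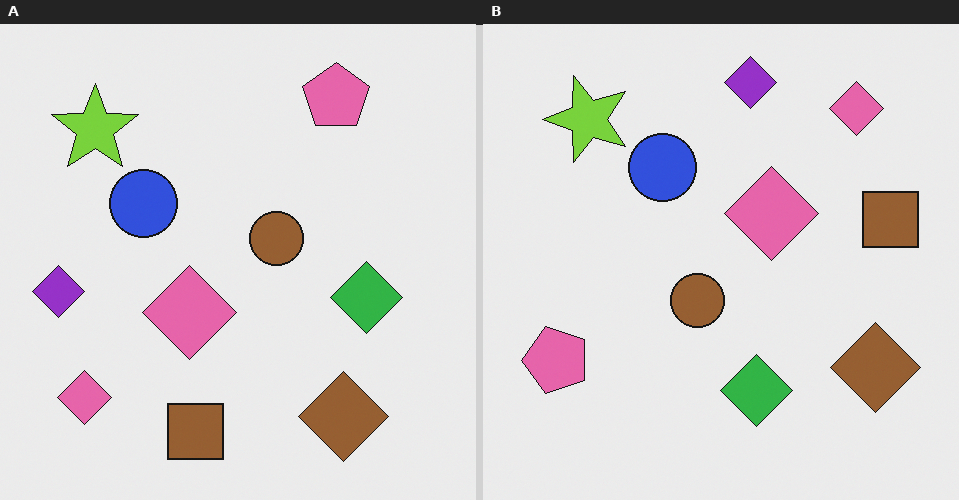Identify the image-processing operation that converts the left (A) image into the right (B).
The image was transposed (reflected across the top-left ↔ bottom-right diagonal).

Shapes have swapped their row and column positions — what was in the top-right is now in the bottom-left — a diagonal reflection.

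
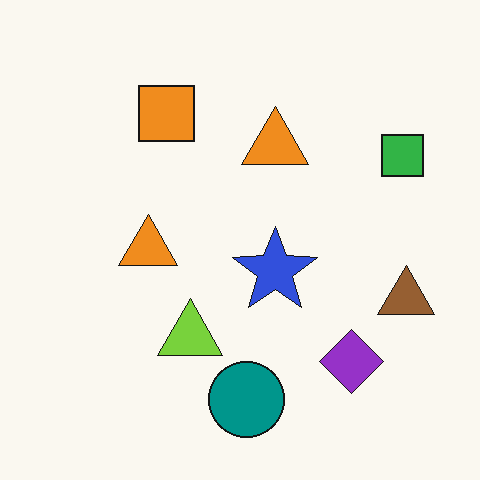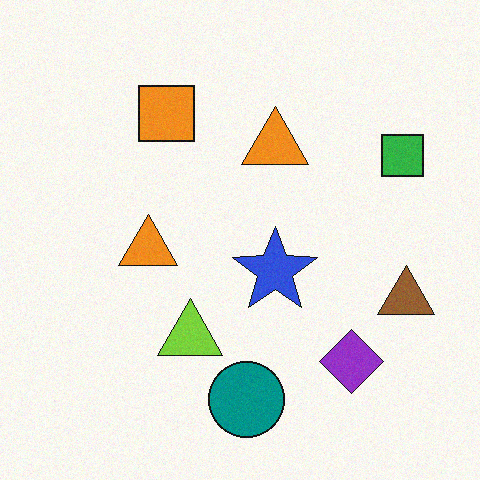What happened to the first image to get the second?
This is the original image degraded with subtle gaussian noise.

Random speckle covers the whole image, including the flat background.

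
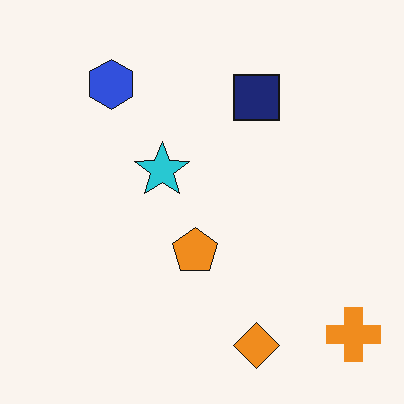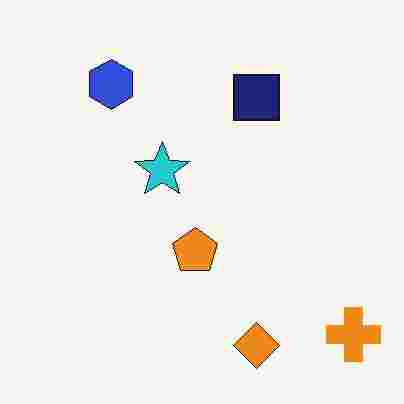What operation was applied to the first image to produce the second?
Degraded with heavy JPEG compression.

Blocky 8×8 compression artifacts appear around shape edges and the flat background shows ringing — characteristic JPEG degradation.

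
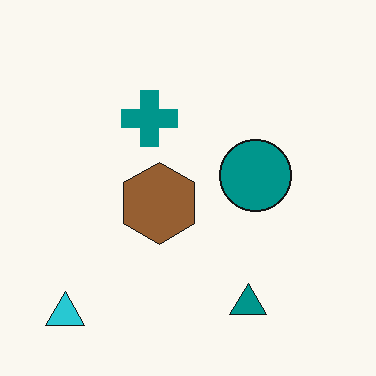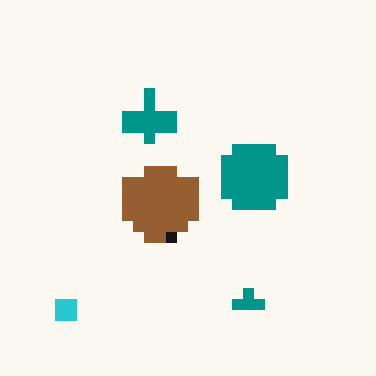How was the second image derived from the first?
The transformation is: coarsely pixelated.

Shapes are reduced to large square blocks; fine edges and outlines are lost — a downscale-then-upscale (mosaic) effect.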